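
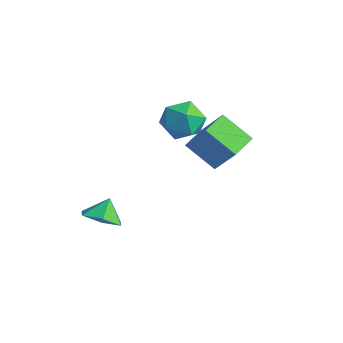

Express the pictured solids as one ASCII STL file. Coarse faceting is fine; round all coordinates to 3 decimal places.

solid 
facet normal -0.920 -0.273 0.282
outer loop
vertex -2.213 1.872 1.067
vertex -2.07 0.866 0.56
vertex -1.776 1.0 1.649
endloop
endfacet
facet normal -0.635 0.183 0.751
outer loop
vertex -2.213 1.872 1.067
vertex -1.776 1.0 1.649
vertex -1.335 2.04 1.768
endloop
endfacet
facet normal -0.471 0.785 0.402
outer loop
vertex -2.213 1.872 1.067
vertex -1.335 2.04 1.768
vertex -1.356 2.548 0.752
endloop
endfacet
facet normal -0.656 0.700 -0.281
outer loop
vertex -2.213 1.872 1.067
vertex -1.356 2.548 0.752
vertex -1.81 1.823 0.006
endloop
endfacet
facet normal -0.933 0.047 -0.357
outer loop
vertex -2.213 1.872 1.067
vertex -1.81 1.823 0.006
vertex -2.07 0.866 0.56
endloop
endfacet
facet normal -0.027 -0.102 0.994
outer loop
vertex -1.335 2.04 1.768
vertex -1.776 1.0 1.649
vertex -0.65 1.137 1.694
endloop
endfacet
facet normal -0.489 -0.840 0.235
outer loop
vertex -1.776 1.0 1.649
vertex -2.07 0.866 0.56
vertex -1.104 0.412 0.948
endloop
endfacet
facet normal -0.511 -0.322 -0.797
outer loop
vertex -2.07 0.866 0.56
vertex -1.81 1.823 0.006
vertex -1.125 0.92 -0.068
endloop
endfacet
facet normal -0.062 0.734 -0.676
outer loop
vertex -1.81 1.823 0.006
vertex -1.356 2.548 0.752
vertex -0.684 1.96 0.051
endloop
endfacet
facet normal 0.236 0.871 0.431
outer loop
vertex -1.356 2.548 0.752
vertex -1.335 2.04 1.768
vertex -0.39 2.094 1.14
endloop
endfacet
facet normal 0.656 -0.700 0.281
outer loop
vertex -0.247 1.088 0.633
vertex -0.65 1.137 1.694
vertex -1.104 0.412 0.948
endloop
endfacet
facet normal 0.471 -0.785 -0.402
outer loop
vertex -0.247 1.088 0.633
vertex -1.104 0.412 0.948
vertex -1.125 0.92 -0.068
endloop
endfacet
facet normal 0.635 -0.183 -0.751
outer loop
vertex -0.247 1.088 0.633
vertex -1.125 0.92 -0.068
vertex -0.684 1.96 0.051
endloop
endfacet
facet normal 0.920 0.273 -0.282
outer loop
vertex -0.247 1.088 0.633
vertex -0.684 1.96 0.051
vertex -0.39 2.094 1.14
endloop
endfacet
facet normal 0.933 -0.047 0.357
outer loop
vertex -0.247 1.088 0.633
vertex -0.39 2.094 1.14
vertex -0.65 1.137 1.694
endloop
endfacet
facet normal 0.062 -0.734 0.676
outer loop
vertex -1.104 0.412 0.948
vertex -0.65 1.137 1.694
vertex -1.776 1.0 1.649
endloop
endfacet
facet normal -0.236 -0.871 -0.431
outer loop
vertex -1.125 0.92 -0.068
vertex -1.104 0.412 0.948
vertex -2.07 0.866 0.56
endloop
endfacet
facet normal 0.027 0.102 -0.994
outer loop
vertex -0.684 1.96 0.051
vertex -1.125 0.92 -0.068
vertex -1.81 1.823 0.006
endloop
endfacet
facet normal 0.489 0.840 -0.235
outer loop
vertex -0.39 2.094 1.14
vertex -0.684 1.96 0.051
vertex -1.356 2.548 0.752
endloop
endfacet
facet normal 0.511 0.322 0.797
outer loop
vertex -0.65 1.137 1.694
vertex -0.39 2.094 1.14
vertex -1.335 2.04 1.768
endloop
endfacet
facet normal -0.587 -0.077 -0.806
outer loop
vertex 1.641 -1.083 2.177
vertex 1.302 0.208 2.301
vertex 2.941 -0.647 1.189
endloop
endfacet
facet normal 0.253 -0.963 -0.092
outer loop
vertex 3.998 -0.508 2.639
vertex 1.641 -1.083 2.177
vertex 2.941 -0.647 1.189
endloop
endfacet
facet normal -0.587 -0.077 -0.806
outer loop
vertex 2.941 -0.647 1.189
vertex 1.302 0.208 2.301
vertex 2.602 0.644 1.312
endloop
endfacet
facet normal 0.769 0.258 -0.585
outer loop
vertex 2.602 0.644 1.312
vertex 3.998 -0.508 2.639
vertex 2.941 -0.647 1.189
endloop
endfacet
facet normal -0.769 -0.258 0.585
outer loop
vertex 1.641 -1.083 2.177
vertex 2.359 0.347 3.751
vertex 1.302 0.208 2.301
endloop
endfacet
facet normal 0.253 -0.963 -0.092
outer loop
vertex 2.698 -0.944 3.628
vertex 1.641 -1.083 2.177
vertex 3.998 -0.508 2.639
endloop
endfacet
facet normal -0.769 -0.258 0.585
outer loop
vertex 2.698 -0.944 3.628
vertex 2.359 0.347 3.751
vertex 1.641 -1.083 2.177
endloop
endfacet
facet normal -0.253 0.963 0.092
outer loop
vertex 1.302 0.208 2.301
vertex 2.359 0.347 3.751
vertex 2.602 0.644 1.312
endloop
endfacet
facet normal 0.769 0.258 -0.585
outer loop
vertex 3.659 0.783 2.763
vertex 3.998 -0.508 2.639
vertex 2.602 0.644 1.312
endloop
endfacet
facet normal -0.253 0.963 0.092
outer loop
vertex 2.602 0.644 1.312
vertex 2.359 0.347 3.751
vertex 3.659 0.783 2.763
endloop
endfacet
facet normal 0.587 0.077 0.806
outer loop
vertex 3.659 0.783 2.763
vertex 2.698 -0.944 3.628
vertex 3.998 -0.508 2.639
endloop
endfacet
facet normal 0.587 0.077 0.806
outer loop
vertex 2.359 0.347 3.751
vertex 2.698 -0.944 3.628
vertex 3.659 0.783 2.763
endloop
endfacet
facet normal 0.120 -0.553 -0.825
outer loop
vertex -0.223 -4.072 -2.261
vertex -0.905 -3.514 -2.734
vertex 0.061 -3.257 -2.766
endloop
endfacet
facet normal 0.674 0.205 0.710
outer loop
vertex -0.223 -4.072 -2.261
vertex 0.061 -3.257 -2.766
vertex -1.035 -2.906 -1.826
endloop
endfacet
facet normal 0.120 -0.553 -0.825
outer loop
vertex 0.061 -3.257 -2.766
vertex -0.905 -3.514 -2.734
vertex -0.621 -2.699 -3.239
endloop
endfacet
facet normal 0.493 0.828 0.266
outer loop
vertex 0.061 -3.257 -2.766
vertex -0.621 -2.699 -3.239
vertex -1.035 -2.906 -1.826
endloop
endfacet
facet normal 0.119 -0.553 -0.825
outer loop
vertex -0.621 -2.699 -3.239
vertex -0.905 -3.514 -2.734
vertex -1.587 -2.956 -3.206
endloop
endfacet
facet normal -0.254 0.965 0.067
outer loop
vertex -0.621 -2.699 -3.239
vertex -1.587 -2.956 -3.206
vertex -1.035 -2.906 -1.826
endloop
endfacet
facet normal 0.119 -0.553 -0.825
outer loop
vertex -1.587 -2.956 -3.206
vertex -0.905 -3.514 -2.734
vertex -1.871 -3.771 -2.701
endloop
endfacet
facet normal -0.821 0.479 0.311
outer loop
vertex -1.587 -2.956 -3.206
vertex -1.871 -3.771 -2.701
vertex -1.035 -2.906 -1.826
endloop
endfacet
facet normal 0.119 -0.553 -0.825
outer loop
vertex -1.871 -3.771 -2.701
vertex -0.905 -3.514 -2.734
vertex -1.189 -4.329 -2.229
endloop
endfacet
facet normal -0.640 -0.144 0.754
outer loop
vertex -1.871 -3.771 -2.701
vertex -1.189 -4.329 -2.229
vertex -1.035 -2.906 -1.826
endloop
endfacet
facet normal 0.120 -0.553 -0.825
outer loop
vertex -1.189 -4.329 -2.229
vertex -0.905 -3.514 -2.734
vertex -0.223 -4.072 -2.261
endloop
endfacet
facet normal 0.107 -0.282 0.954
outer loop
vertex -1.189 -4.329 -2.229
vertex -0.223 -4.072 -2.261
vertex -1.035 -2.906 -1.826
endloop
endfacet

endsolid


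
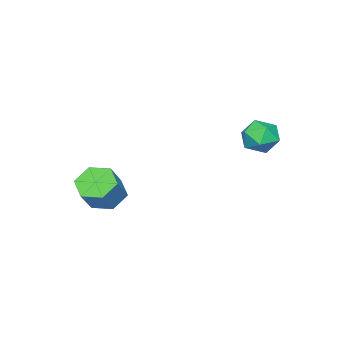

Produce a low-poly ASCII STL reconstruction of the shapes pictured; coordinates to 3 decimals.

solid 
facet normal -0.748 -0.255 0.613
outer loop
vertex -0.376 4.129 2.089
vertex -0.436 3.579 1.787
vertex -0.047 3.626 2.281
endloop
endfacet
facet normal -0.284 0.174 0.943
outer loop
vertex -0.376 4.129 2.089
vertex -0.047 3.626 2.281
vertex 0.228 4.194 2.259
endloop
endfacet
facet normal -0.245 0.782 0.572
outer loop
vertex -0.376 4.129 2.089
vertex 0.228 4.194 2.259
vertex 0.009 4.497 1.751
endloop
endfacet
facet normal -0.684 0.729 0.014
outer loop
vertex -0.376 4.129 2.089
vertex 0.009 4.497 1.751
vertex -0.402 4.117 1.459
endloop
endfacet
facet normal -0.995 0.087 0.039
outer loop
vertex -0.376 4.129 2.089
vertex -0.402 4.117 1.459
vertex -0.436 3.579 1.787
endloop
endfacet
facet normal 0.358 -0.138 0.923
outer loop
vertex 0.228 4.194 2.259
vertex -0.047 3.626 2.281
vertex 0.542 3.683 2.061
endloop
endfacet
facet normal -0.393 -0.833 0.389
outer loop
vertex -0.047 3.626 2.281
vertex -0.436 3.579 1.787
vertex 0.131 3.303 1.769
endloop
endfacet
facet normal -0.794 -0.279 -0.540
outer loop
vertex -0.436 3.579 1.787
vertex -0.402 4.117 1.459
vertex -0.088 3.606 1.261
endloop
endfacet
facet normal -0.291 0.760 -0.581
outer loop
vertex -0.402 4.117 1.459
vertex 0.009 4.497 1.751
vertex 0.187 4.174 1.239
endloop
endfacet
facet normal 0.422 0.847 0.323
outer loop
vertex 0.009 4.497 1.751
vertex 0.228 4.194 2.259
vertex 0.576 4.221 1.733
endloop
endfacet
facet normal 0.684 -0.729 -0.014
outer loop
vertex 0.516 3.671 1.431
vertex 0.542 3.683 2.061
vertex 0.131 3.303 1.769
endloop
endfacet
facet normal 0.245 -0.782 -0.572
outer loop
vertex 0.516 3.671 1.431
vertex 0.131 3.303 1.769
vertex -0.088 3.606 1.261
endloop
endfacet
facet normal 0.284 -0.174 -0.943
outer loop
vertex 0.516 3.671 1.431
vertex -0.088 3.606 1.261
vertex 0.187 4.174 1.239
endloop
endfacet
facet normal 0.748 0.255 -0.613
outer loop
vertex 0.516 3.671 1.431
vertex 0.187 4.174 1.239
vertex 0.576 4.221 1.733
endloop
endfacet
facet normal 0.995 -0.087 -0.039
outer loop
vertex 0.516 3.671 1.431
vertex 0.576 4.221 1.733
vertex 0.542 3.683 2.061
endloop
endfacet
facet normal 0.291 -0.760 0.581
outer loop
vertex 0.131 3.303 1.769
vertex 0.542 3.683 2.061
vertex -0.047 3.626 2.281
endloop
endfacet
facet normal -0.422 -0.847 -0.323
outer loop
vertex -0.088 3.606 1.261
vertex 0.131 3.303 1.769
vertex -0.436 3.579 1.787
endloop
endfacet
facet normal -0.358 0.138 -0.923
outer loop
vertex 0.187 4.174 1.239
vertex -0.088 3.606 1.261
vertex -0.402 4.117 1.459
endloop
endfacet
facet normal 0.393 0.833 -0.389
outer loop
vertex 0.576 4.221 1.733
vertex 0.187 4.174 1.239
vertex 0.009 4.497 1.751
endloop
endfacet
facet normal 0.794 0.279 0.540
outer loop
vertex 0.542 3.683 2.061
vertex 0.576 4.221 1.733
vertex 0.228 4.194 2.259
endloop
endfacet
facet normal -0.629 -0.145 -0.764
outer loop
vertex 3.12 0.315 -0.884
vertex 2.625 0.455 -0.503
vertex 2.917 0.92 -0.832
endloop
endfacet
facet normal 0.709 0.293 -0.642
outer loop
vertex 3.12 0.315 -0.884
vertex 2.917 0.92 -0.832
vertex 3.769 0.465 -0.099
endloop
endfacet
facet normal 0.709 0.293 -0.642
outer loop
vertex 3.769 0.465 -0.099
vertex 2.917 0.92 -0.832
vertex 3.566 1.07 -0.047
endloop
endfacet
facet normal 0.631 0.146 0.762
outer loop
vertex 3.769 0.465 -0.099
vertex 3.566 1.07 -0.047
vertex 3.275 0.605 0.283
endloop
endfacet
facet normal -0.630 -0.145 -0.763
outer loop
vertex 2.917 0.92 -0.832
vertex 2.625 0.455 -0.503
vertex 2.423 1.06 -0.451
endloop
endfacet
facet normal 0.080 0.965 -0.251
outer loop
vertex 2.917 0.92 -0.832
vertex 2.423 1.06 -0.451
vertex 3.566 1.07 -0.047
endloop
endfacet
facet normal 0.080 0.965 -0.250
outer loop
vertex 3.566 1.07 -0.047
vertex 2.423 1.06 -0.451
vertex 3.072 1.21 0.335
endloop
endfacet
facet normal 0.631 0.146 0.762
outer loop
vertex 3.566 1.07 -0.047
vertex 3.072 1.21 0.335
vertex 3.275 0.605 0.283
endloop
endfacet
facet normal -0.631 -0.145 -0.762
outer loop
vertex 2.423 1.06 -0.451
vertex 2.625 0.455 -0.503
vertex 2.131 0.595 -0.121
endloop
endfacet
facet normal -0.629 0.672 0.391
outer loop
vertex 2.423 1.06 -0.451
vertex 2.131 0.595 -0.121
vertex 3.072 1.21 0.335
endloop
endfacet
facet normal -0.629 0.672 0.391
outer loop
vertex 3.072 1.21 0.335
vertex 2.131 0.595 -0.121
vertex 2.78 0.745 0.664
endloop
endfacet
facet normal 0.629 0.145 0.764
outer loop
vertex 3.072 1.21 0.335
vertex 2.78 0.745 0.664
vertex 3.275 0.605 0.283
endloop
endfacet
facet normal -0.631 -0.146 -0.762
outer loop
vertex 2.131 0.595 -0.121
vertex 2.625 0.455 -0.503
vertex 2.334 -0.01 -0.173
endloop
endfacet
facet normal -0.709 -0.293 0.642
outer loop
vertex 2.131 0.595 -0.121
vertex 2.334 -0.01 -0.173
vertex 2.78 0.745 0.664
endloop
endfacet
facet normal -0.709 -0.293 0.642
outer loop
vertex 2.78 0.745 0.664
vertex 2.334 -0.01 -0.173
vertex 2.983 0.14 0.612
endloop
endfacet
facet normal 0.629 0.145 0.764
outer loop
vertex 2.78 0.745 0.664
vertex 2.983 0.14 0.612
vertex 3.275 0.605 0.283
endloop
endfacet
facet normal -0.631 -0.146 -0.762
outer loop
vertex 2.334 -0.01 -0.173
vertex 2.625 0.455 -0.503
vertex 2.828 -0.15 -0.555
endloop
endfacet
facet normal -0.080 -0.965 0.250
outer loop
vertex 2.334 -0.01 -0.173
vertex 2.828 -0.15 -0.555
vertex 2.983 0.14 0.612
endloop
endfacet
facet normal -0.080 -0.965 0.250
outer loop
vertex 2.983 0.14 0.612
vertex 2.828 -0.15 -0.555
vertex 3.477 0.0 0.231
endloop
endfacet
facet normal 0.630 0.145 0.763
outer loop
vertex 2.983 0.14 0.612
vertex 3.477 0.0 0.231
vertex 3.275 0.605 0.283
endloop
endfacet
facet normal -0.629 -0.145 -0.764
outer loop
vertex 2.828 -0.15 -0.555
vertex 2.625 0.455 -0.503
vertex 3.12 0.315 -0.884
endloop
endfacet
facet normal 0.629 -0.672 -0.391
outer loop
vertex 2.828 -0.15 -0.555
vertex 3.12 0.315 -0.884
vertex 3.477 0.0 0.231
endloop
endfacet
facet normal 0.629 -0.672 -0.391
outer loop
vertex 3.477 0.0 0.231
vertex 3.12 0.315 -0.884
vertex 3.769 0.465 -0.099
endloop
endfacet
facet normal 0.631 0.145 0.762
outer loop
vertex 3.477 0.0 0.231
vertex 3.769 0.465 -0.099
vertex 3.275 0.605 0.283
endloop
endfacet

endsolid


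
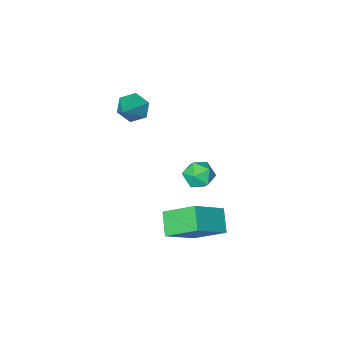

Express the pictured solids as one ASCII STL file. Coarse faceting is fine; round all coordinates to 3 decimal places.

solid 
facet normal -0.466 0.685 0.560
outer loop
vertex -3.226 4.022 -2.384
vertex -1.609 4.152 -1.197
vertex -2.758 4.943 -3.122
endloop
endfacet
facet normal -0.804 -0.065 -0.591
outer loop
vertex -1.891 3.668 -4.163
vertex -3.226 4.022 -2.384
vertex -2.758 4.943 -3.122
endloop
endfacet
facet normal -0.466 0.685 0.560
outer loop
vertex -2.758 4.943 -3.122
vertex -1.609 4.152 -1.197
vertex -1.141 5.073 -1.935
endloop
endfacet
facet normal 0.369 0.725 -0.581
outer loop
vertex -1.141 5.073 -1.935
vertex -1.891 3.668 -4.163
vertex -2.758 4.943 -3.122
endloop
endfacet
facet normal -0.369 -0.725 0.581
outer loop
vertex -3.226 4.022 -2.384
vertex -0.742 2.877 -2.238
vertex -1.609 4.152 -1.197
endloop
endfacet
facet normal -0.804 -0.065 -0.591
outer loop
vertex -2.359 2.747 -3.425
vertex -3.226 4.022 -2.384
vertex -1.891 3.668 -4.163
endloop
endfacet
facet normal -0.369 -0.725 0.581
outer loop
vertex -2.359 2.747 -3.425
vertex -0.742 2.877 -2.238
vertex -3.226 4.022 -2.384
endloop
endfacet
facet normal 0.804 0.065 0.591
outer loop
vertex -1.609 4.152 -1.197
vertex -0.742 2.877 -2.238
vertex -1.141 5.073 -1.935
endloop
endfacet
facet normal 0.369 0.725 -0.581
outer loop
vertex -0.274 3.798 -2.976
vertex -1.891 3.668 -4.163
vertex -1.141 5.073 -1.935
endloop
endfacet
facet normal 0.804 0.065 0.591
outer loop
vertex -1.141 5.073 -1.935
vertex -0.742 2.877 -2.238
vertex -0.274 3.798 -2.976
endloop
endfacet
facet normal 0.466 -0.685 -0.560
outer loop
vertex -0.274 3.798 -2.976
vertex -2.359 2.747 -3.425
vertex -1.891 3.668 -4.163
endloop
endfacet
facet normal 0.466 -0.685 -0.560
outer loop
vertex -0.742 2.877 -2.238
vertex -2.359 2.747 -3.425
vertex -0.274 3.798 -2.976
endloop
endfacet
facet normal -0.646 -0.558 -0.521
outer loop
vertex -1.531 -2.199 0.607
vertex -2.149 -1.803 0.95
vertex -1.827 -1.53 0.258
endloop
endfacet
facet normal 0.864 0.128 -0.488
outer loop
vertex -1.531 -2.199 0.607
vertex -1.827 -1.53 0.258
vertex -1.031 -0.837 1.85
endloop
endfacet
facet normal -0.646 -0.558 -0.521
outer loop
vertex -1.827 -1.53 0.258
vertex -2.149 -1.803 0.95
vertex -2.445 -1.134 0.601
endloop
endfacet
facet normal 0.260 0.831 -0.492
outer loop
vertex -1.827 -1.53 0.258
vertex -2.445 -1.134 0.601
vertex -1.031 -0.837 1.85
endloop
endfacet
facet normal -0.646 -0.558 -0.521
outer loop
vertex -2.445 -1.134 0.601
vertex -2.149 -1.803 0.95
vertex -2.767 -1.407 1.293
endloop
endfacet
facet normal -0.361 0.913 0.192
outer loop
vertex -2.445 -1.134 0.601
vertex -2.767 -1.407 1.293
vertex -1.031 -0.837 1.85
endloop
endfacet
facet normal -0.646 -0.558 -0.520
outer loop
vertex -2.767 -1.407 1.293
vertex -2.149 -1.803 0.95
vertex -2.471 -2.075 1.642
endloop
endfacet
facet normal -0.378 0.292 0.879
outer loop
vertex -2.767 -1.407 1.293
vertex -2.471 -2.075 1.642
vertex -1.031 -0.837 1.85
endloop
endfacet
facet normal -0.646 -0.558 -0.520
outer loop
vertex -2.471 -2.075 1.642
vertex -2.149 -1.803 0.95
vertex -1.853 -2.471 1.299
endloop
endfacet
facet normal 0.226 -0.412 0.883
outer loop
vertex -2.471 -2.075 1.642
vertex -1.853 -2.471 1.299
vertex -1.031 -0.837 1.85
endloop
endfacet
facet normal -0.646 -0.558 -0.520
outer loop
vertex -1.853 -2.471 1.299
vertex -2.149 -1.803 0.95
vertex -1.531 -2.199 0.607
endloop
endfacet
facet normal 0.847 -0.493 0.200
outer loop
vertex -1.853 -2.471 1.299
vertex -1.531 -2.199 0.607
vertex -1.031 -0.837 1.85
endloop
endfacet
facet normal -0.497 0.844 0.201
outer loop
vertex -3.937 1.714 -2.921
vertex -4.665 1.295 -2.959
vertex -4.255 1.362 -2.227
endloop
endfacet
facet normal 0.151 0.852 0.501
outer loop
vertex -3.937 1.714 -2.921
vertex -4.255 1.362 -2.227
vertex -3.431 1.309 -2.385
endloop
endfacet
facet normal 0.635 0.772 -0.016
outer loop
vertex -3.937 1.714 -2.921
vertex -3.431 1.309 -2.385
vertex -3.331 1.21 -3.214
endloop
endfacet
facet normal 0.288 0.716 -0.636
outer loop
vertex -3.937 1.714 -2.921
vertex -3.331 1.21 -3.214
vertex -4.094 1.201 -3.569
endloop
endfacet
facet normal -0.411 0.760 -0.502
outer loop
vertex -3.937 1.714 -2.921
vertex -4.094 1.201 -3.569
vertex -4.665 1.295 -2.959
endloop
endfacet
facet normal 0.198 0.288 0.937
outer loop
vertex -3.431 1.309 -2.385
vertex -4.255 1.362 -2.227
vertex -3.846 0.639 -2.091
endloop
endfacet
facet normal -0.849 0.276 0.450
outer loop
vertex -4.255 1.362 -2.227
vertex -4.665 1.295 -2.959
vertex -4.609 0.63 -2.446
endloop
endfacet
facet normal -0.712 0.139 -0.688
outer loop
vertex -4.665 1.295 -2.959
vertex -4.094 1.201 -3.569
vertex -4.509 0.531 -3.275
endloop
endfacet
facet normal 0.420 0.068 -0.905
outer loop
vertex -4.094 1.201 -3.569
vertex -3.331 1.21 -3.214
vertex -3.685 0.478 -3.433
endloop
endfacet
facet normal 0.982 0.159 0.099
outer loop
vertex -3.331 1.21 -3.214
vertex -3.431 1.309 -2.385
vertex -3.275 0.545 -2.701
endloop
endfacet
facet normal -0.288 -0.716 0.636
outer loop
vertex -4.003 0.126 -2.739
vertex -3.846 0.639 -2.091
vertex -4.609 0.63 -2.446
endloop
endfacet
facet normal -0.635 -0.772 0.016
outer loop
vertex -4.003 0.126 -2.739
vertex -4.609 0.63 -2.446
vertex -4.509 0.531 -3.275
endloop
endfacet
facet normal -0.151 -0.852 -0.501
outer loop
vertex -4.003 0.126 -2.739
vertex -4.509 0.531 -3.275
vertex -3.685 0.478 -3.433
endloop
endfacet
facet normal 0.497 -0.844 -0.201
outer loop
vertex -4.003 0.126 -2.739
vertex -3.685 0.478 -3.433
vertex -3.275 0.545 -2.701
endloop
endfacet
facet normal 0.411 -0.760 0.502
outer loop
vertex -4.003 0.126 -2.739
vertex -3.275 0.545 -2.701
vertex -3.846 0.639 -2.091
endloop
endfacet
facet normal -0.420 -0.068 0.905
outer loop
vertex -4.609 0.63 -2.446
vertex -3.846 0.639 -2.091
vertex -4.255 1.362 -2.227
endloop
endfacet
facet normal -0.982 -0.159 -0.099
outer loop
vertex -4.509 0.531 -3.275
vertex -4.609 0.63 -2.446
vertex -4.665 1.295 -2.959
endloop
endfacet
facet normal -0.198 -0.288 -0.937
outer loop
vertex -3.685 0.478 -3.433
vertex -4.509 0.531 -3.275
vertex -4.094 1.201 -3.569
endloop
endfacet
facet normal 0.849 -0.276 -0.450
outer loop
vertex -3.275 0.545 -2.701
vertex -3.685 0.478 -3.433
vertex -3.331 1.21 -3.214
endloop
endfacet
facet normal 0.712 -0.139 0.688
outer loop
vertex -3.846 0.639 -2.091
vertex -3.275 0.545 -2.701
vertex -3.431 1.309 -2.385
endloop
endfacet

endsolid


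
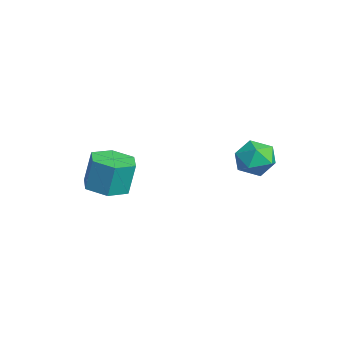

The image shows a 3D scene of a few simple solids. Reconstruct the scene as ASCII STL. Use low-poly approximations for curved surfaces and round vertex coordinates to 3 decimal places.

solid 
facet normal 0.014 -0.206 -0.978
outer loop
vertex -1.361 -1.454 -1.872
vertex -2.048 -2.284 -1.707
vertex -2.438 -1.29 -1.922
endloop
endfacet
facet normal 0.157 0.967 -0.202
outer loop
vertex -1.361 -1.454 -1.872
vertex -2.438 -1.29 -1.922
vertex -1.386 -1.105 -0.218
endloop
endfacet
facet normal 0.157 0.967 -0.202
outer loop
vertex -1.386 -1.105 -0.218
vertex -2.438 -1.29 -1.922
vertex -2.462 -0.941 -0.269
endloop
endfacet
facet normal -0.015 0.207 0.978
outer loop
vertex -1.386 -1.105 -0.218
vertex -2.462 -0.941 -0.269
vertex -2.072 -1.936 -0.053
endloop
endfacet
facet normal 0.014 -0.206 -0.978
outer loop
vertex -2.438 -1.29 -1.922
vertex -2.048 -2.284 -1.707
vertex -3.124 -2.12 -1.757
endloop
endfacet
facet normal -0.777 0.614 -0.141
outer loop
vertex -2.438 -1.29 -1.922
vertex -3.124 -2.12 -1.757
vertex -2.462 -0.941 -0.269
endloop
endfacet
facet normal -0.777 0.614 -0.141
outer loop
vertex -2.462 -0.941 -0.269
vertex -3.124 -2.12 -1.757
vertex -3.148 -1.771 -0.104
endloop
endfacet
facet normal -0.015 0.207 0.978
outer loop
vertex -2.462 -0.941 -0.269
vertex -3.148 -1.771 -0.104
vertex -2.072 -1.936 -0.053
endloop
endfacet
facet normal 0.014 -0.206 -0.978
outer loop
vertex -3.124 -2.12 -1.757
vertex -2.048 -2.284 -1.707
vertex -2.734 -3.115 -1.542
endloop
endfacet
facet normal -0.934 -0.353 0.061
outer loop
vertex -3.124 -2.12 -1.757
vertex -2.734 -3.115 -1.542
vertex -3.148 -1.771 -0.104
endloop
endfacet
facet normal -0.934 -0.352 0.060
outer loop
vertex -3.148 -1.771 -0.104
vertex -2.734 -3.115 -1.542
vertex -2.759 -2.766 0.112
endloop
endfacet
facet normal -0.015 0.207 0.978
outer loop
vertex -3.148 -1.771 -0.104
vertex -2.759 -2.766 0.112
vertex -2.072 -1.936 -0.053
endloop
endfacet
facet normal 0.015 -0.207 -0.978
outer loop
vertex -2.734 -3.115 -1.542
vertex -2.048 -2.284 -1.707
vertex -1.658 -3.279 -1.491
endloop
endfacet
facet normal -0.157 -0.967 0.202
outer loop
vertex -2.734 -3.115 -1.542
vertex -1.658 -3.279 -1.491
vertex -2.759 -2.766 0.112
endloop
endfacet
facet normal -0.157 -0.967 0.202
outer loop
vertex -2.759 -2.766 0.112
vertex -1.658 -3.279 -1.491
vertex -1.682 -2.93 0.162
endloop
endfacet
facet normal -0.014 0.206 0.978
outer loop
vertex -2.759 -2.766 0.112
vertex -1.682 -2.93 0.162
vertex -2.072 -1.936 -0.053
endloop
endfacet
facet normal 0.015 -0.207 -0.978
outer loop
vertex -1.658 -3.279 -1.491
vertex -2.048 -2.284 -1.707
vertex -0.972 -2.449 -1.656
endloop
endfacet
facet normal 0.777 -0.614 0.141
outer loop
vertex -1.658 -3.279 -1.491
vertex -0.972 -2.449 -1.656
vertex -1.682 -2.93 0.162
endloop
endfacet
facet normal 0.777 -0.614 0.141
outer loop
vertex -1.682 -2.93 0.162
vertex -0.972 -2.449 -1.656
vertex -0.996 -2.1 -0.003
endloop
endfacet
facet normal -0.014 0.206 0.978
outer loop
vertex -1.682 -2.93 0.162
vertex -0.996 -2.1 -0.003
vertex -2.072 -1.936 -0.053
endloop
endfacet
facet normal 0.015 -0.207 -0.978
outer loop
vertex -0.972 -2.449 -1.656
vertex -2.048 -2.284 -1.707
vertex -1.361 -1.454 -1.872
endloop
endfacet
facet normal 0.934 0.352 -0.061
outer loop
vertex -0.972 -2.449 -1.656
vertex -1.361 -1.454 -1.872
vertex -0.996 -2.1 -0.003
endloop
endfacet
facet normal 0.934 0.353 -0.060
outer loop
vertex -0.996 -2.1 -0.003
vertex -1.361 -1.454 -1.872
vertex -1.386 -1.105 -0.218
endloop
endfacet
facet normal -0.014 0.206 0.978
outer loop
vertex -0.996 -2.1 -0.003
vertex -1.386 -1.105 -0.218
vertex -2.072 -1.936 -0.053
endloop
endfacet
facet normal 0.014 0.226 0.974
outer loop
vertex 2.979 3.635 2.668
vertex 2.457 2.819 2.865
vertex 3.445 2.785 2.859
endloop
endfacet
facet normal 0.598 0.473 0.647
outer loop
vertex 2.979 3.635 2.668
vertex 3.445 2.785 2.859
vertex 3.767 3.371 2.132
endloop
endfacet
facet normal 0.390 0.912 0.124
outer loop
vertex 2.979 3.635 2.668
vertex 3.767 3.371 2.132
vertex 2.978 3.769 1.688
endloop
endfacet
facet normal -0.324 0.937 0.129
outer loop
vertex 2.979 3.635 2.668
vertex 2.978 3.769 1.688
vertex 2.168 3.427 2.142
endloop
endfacet
facet normal -0.556 0.513 0.654
outer loop
vertex 2.979 3.635 2.668
vertex 2.168 3.427 2.142
vertex 2.457 2.819 2.865
endloop
endfacet
facet normal 0.934 -0.081 0.348
outer loop
vertex 3.767 3.371 2.132
vertex 3.445 2.785 2.859
vertex 3.732 2.393 1.998
endloop
endfacet
facet normal -0.011 -0.479 0.878
outer loop
vertex 3.445 2.785 2.859
vertex 2.457 2.819 2.865
vertex 2.922 2.051 2.452
endloop
endfacet
facet normal -0.933 -0.016 0.360
outer loop
vertex 2.457 2.819 2.865
vertex 2.168 3.427 2.142
vertex 2.133 2.449 2.008
endloop
endfacet
facet normal -0.558 0.669 -0.491
outer loop
vertex 2.168 3.427 2.142
vertex 2.978 3.769 1.688
vertex 2.455 3.035 1.281
endloop
endfacet
facet normal 0.597 0.629 -0.497
outer loop
vertex 2.978 3.769 1.688
vertex 3.767 3.371 2.132
vertex 3.443 3.001 1.275
endloop
endfacet
facet normal 0.324 -0.937 -0.129
outer loop
vertex 2.921 2.185 1.472
vertex 3.732 2.393 1.998
vertex 2.922 2.051 2.452
endloop
endfacet
facet normal -0.390 -0.912 -0.124
outer loop
vertex 2.921 2.185 1.472
vertex 2.922 2.051 2.452
vertex 2.133 2.449 2.008
endloop
endfacet
facet normal -0.598 -0.473 -0.647
outer loop
vertex 2.921 2.185 1.472
vertex 2.133 2.449 2.008
vertex 2.455 3.035 1.281
endloop
endfacet
facet normal -0.014 -0.226 -0.974
outer loop
vertex 2.921 2.185 1.472
vertex 2.455 3.035 1.281
vertex 3.443 3.001 1.275
endloop
endfacet
facet normal 0.556 -0.513 -0.654
outer loop
vertex 2.921 2.185 1.472
vertex 3.443 3.001 1.275
vertex 3.732 2.393 1.998
endloop
endfacet
facet normal 0.558 -0.669 0.491
outer loop
vertex 2.922 2.051 2.452
vertex 3.732 2.393 1.998
vertex 3.445 2.785 2.859
endloop
endfacet
facet normal -0.597 -0.629 0.497
outer loop
vertex 2.133 2.449 2.008
vertex 2.922 2.051 2.452
vertex 2.457 2.819 2.865
endloop
endfacet
facet normal -0.934 0.081 -0.348
outer loop
vertex 2.455 3.035 1.281
vertex 2.133 2.449 2.008
vertex 2.168 3.427 2.142
endloop
endfacet
facet normal 0.011 0.479 -0.878
outer loop
vertex 3.443 3.001 1.275
vertex 2.455 3.035 1.281
vertex 2.978 3.769 1.688
endloop
endfacet
facet normal 0.933 0.016 -0.360
outer loop
vertex 3.732 2.393 1.998
vertex 3.443 3.001 1.275
vertex 3.767 3.371 2.132
endloop
endfacet

endsolid


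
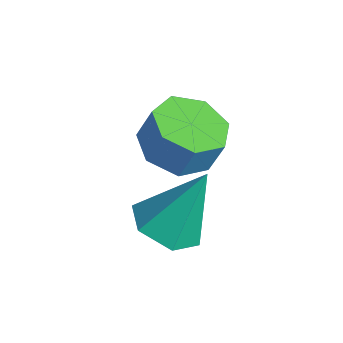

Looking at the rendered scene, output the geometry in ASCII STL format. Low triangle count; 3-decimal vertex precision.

solid 
facet normal -0.141 -0.481 -0.865
outer loop
vertex 1.416 -0.452 -3.693
vertex 0.707 -0.865 -3.348
vertex 0.608 -0.085 -3.765
endloop
endfacet
facet normal 0.420 0.898 -0.131
outer loop
vertex 1.416 -0.452 -3.693
vertex 0.608 -0.085 -3.765
vertex 0.973 0.045 -1.712
endloop
endfacet
facet normal -0.142 -0.481 -0.865
outer loop
vertex 0.608 -0.085 -3.765
vertex 0.707 -0.865 -3.348
vertex -0.101 -0.497 -3.42
endloop
endfacet
facet normal -0.490 0.871 0.032
outer loop
vertex 0.608 -0.085 -3.765
vertex -0.101 -0.497 -3.42
vertex 0.973 0.045 -1.712
endloop
endfacet
facet normal -0.142 -0.481 -0.865
outer loop
vertex -0.101 -0.497 -3.42
vertex 0.707 -0.865 -3.348
vertex -0.002 -1.277 -3.003
endloop
endfacet
facet normal -0.858 0.153 0.491
outer loop
vertex -0.101 -0.497 -3.42
vertex -0.002 -1.277 -3.003
vertex 0.973 0.045 -1.712
endloop
endfacet
facet normal -0.141 -0.482 -0.865
outer loop
vertex -0.002 -1.277 -3.003
vertex 0.707 -0.865 -3.348
vertex 0.805 -1.644 -2.93
endloop
endfacet
facet normal -0.314 -0.535 0.785
outer loop
vertex -0.002 -1.277 -3.003
vertex 0.805 -1.644 -2.93
vertex 0.973 0.045 -1.712
endloop
endfacet
facet normal -0.141 -0.482 -0.865
outer loop
vertex 0.805 -1.644 -2.93
vertex 0.707 -0.865 -3.348
vertex 1.514 -1.232 -3.275
endloop
endfacet
facet normal 0.597 -0.507 0.621
outer loop
vertex 0.805 -1.644 -2.93
vertex 1.514 -1.232 -3.275
vertex 0.973 0.045 -1.712
endloop
endfacet
facet normal -0.141 -0.481 -0.865
outer loop
vertex 1.514 -1.232 -3.275
vertex 0.707 -0.865 -3.348
vertex 1.416 -0.452 -3.693
endloop
endfacet
facet normal 0.964 0.209 0.163
outer loop
vertex 1.514 -1.232 -3.275
vertex 1.416 -0.452 -3.693
vertex 0.973 0.045 -1.712
endloop
endfacet
facet normal -0.238 -0.268 -0.933
outer loop
vertex -0.452 0.262 -3.272
vertex -1.291 0.743 -3.196
vertex -0.433 1.07 -3.509
endloop
endfacet
facet normal 0.971 -0.088 -0.222
outer loop
vertex -0.452 0.262 -3.272
vertex -0.433 1.07 -3.509
vertex -0.209 0.537 -2.32
endloop
endfacet
facet normal 0.971 -0.087 -0.222
outer loop
vertex -0.209 0.537 -2.32
vertex -0.433 1.07 -3.509
vertex -0.191 1.344 -2.557
endloop
endfacet
facet normal 0.238 0.269 0.933
outer loop
vertex -0.209 0.537 -2.32
vertex -0.191 1.344 -2.557
vertex -1.049 1.017 -2.244
endloop
endfacet
facet normal -0.238 -0.268 -0.933
outer loop
vertex -0.433 1.07 -3.509
vertex -1.291 0.743 -3.196
vertex -1.061 1.631 -3.51
endloop
endfacet
facet normal 0.622 0.696 -0.358
outer loop
vertex -0.433 1.07 -3.509
vertex -1.061 1.631 -3.51
vertex -0.191 1.344 -2.557
endloop
endfacet
facet normal 0.623 0.695 -0.359
outer loop
vertex -0.191 1.344 -2.557
vertex -1.061 1.631 -3.51
vertex -0.818 1.905 -2.558
endloop
endfacet
facet normal 0.238 0.268 0.933
outer loop
vertex -0.191 1.344 -2.557
vertex -0.818 1.905 -2.558
vertex -1.049 1.017 -2.244
endloop
endfacet
facet normal -0.238 -0.268 -0.933
outer loop
vertex -1.061 1.631 -3.51
vertex -1.291 0.743 -3.196
vertex -1.862 1.524 -3.275
endloop
endfacet
facet normal -0.194 0.955 -0.225
outer loop
vertex -1.061 1.631 -3.51
vertex -1.862 1.524 -3.275
vertex -0.818 1.905 -2.558
endloop
endfacet
facet normal -0.194 0.955 -0.225
outer loop
vertex -0.818 1.905 -2.558
vertex -1.862 1.524 -3.275
vertex -1.619 1.798 -2.323
endloop
endfacet
facet normal 0.238 0.268 0.933
outer loop
vertex -0.818 1.905 -2.558
vertex -1.619 1.798 -2.323
vertex -1.049 1.017 -2.244
endloop
endfacet
facet normal -0.237 -0.268 -0.934
outer loop
vertex -1.862 1.524 -3.275
vertex -1.291 0.743 -3.196
vertex -2.233 0.828 -2.981
endloop
endfacet
facet normal -0.866 0.495 0.079
outer loop
vertex -1.862 1.524 -3.275
vertex -2.233 0.828 -2.981
vertex -1.619 1.798 -2.323
endloop
endfacet
facet normal -0.865 0.495 0.077
outer loop
vertex -1.619 1.798 -2.323
vertex -2.233 0.828 -2.981
vertex -1.991 1.102 -2.028
endloop
endfacet
facet normal 0.238 0.268 0.933
outer loop
vertex -1.619 1.798 -2.323
vertex -1.991 1.102 -2.028
vertex -1.049 1.017 -2.244
endloop
endfacet
facet normal -0.237 -0.269 -0.933
outer loop
vertex -2.233 0.828 -2.981
vertex -1.291 0.743 -3.196
vertex -1.896 0.069 -2.848
endloop
endfacet
facet normal -0.885 -0.337 0.322
outer loop
vertex -2.233 0.828 -2.981
vertex -1.896 0.069 -2.848
vertex -1.991 1.102 -2.028
endloop
endfacet
facet normal -0.884 -0.338 0.323
outer loop
vertex -1.991 1.102 -2.028
vertex -1.896 0.069 -2.848
vertex -1.653 0.343 -1.896
endloop
endfacet
facet normal 0.238 0.268 0.933
outer loop
vertex -1.991 1.102 -2.028
vertex -1.653 0.343 -1.896
vertex -1.049 1.017 -2.244
endloop
endfacet
facet normal -0.238 -0.268 -0.933
outer loop
vertex -1.896 0.069 -2.848
vertex -1.291 0.743 -3.196
vertex -1.103 -0.183 -2.978
endloop
endfacet
facet normal -0.238 -0.916 0.324
outer loop
vertex -1.896 0.069 -2.848
vertex -1.103 -0.183 -2.978
vertex -1.653 0.343 -1.896
endloop
endfacet
facet normal -0.238 -0.916 0.324
outer loop
vertex -1.653 0.343 -1.896
vertex -1.103 -0.183 -2.978
vertex -0.86 0.091 -2.025
endloop
endfacet
facet normal 0.237 0.269 0.933
outer loop
vertex -1.653 0.343 -1.896
vertex -0.86 0.091 -2.025
vertex -1.049 1.017 -2.244
endloop
endfacet
facet normal -0.238 -0.268 -0.933
outer loop
vertex -1.103 -0.183 -2.978
vertex -1.291 0.743 -3.196
vertex -0.452 0.262 -3.272
endloop
endfacet
facet normal 0.587 -0.805 0.082
outer loop
vertex -1.103 -0.183 -2.978
vertex -0.452 0.262 -3.272
vertex -0.86 0.091 -2.025
endloop
endfacet
facet normal 0.588 -0.804 0.082
outer loop
vertex -0.86 0.091 -2.025
vertex -0.452 0.262 -3.272
vertex -0.209 0.537 -2.32
endloop
endfacet
facet normal 0.238 0.269 0.933
outer loop
vertex -0.86 0.091 -2.025
vertex -0.209 0.537 -2.32
vertex -1.049 1.017 -2.244
endloop
endfacet

endsolid


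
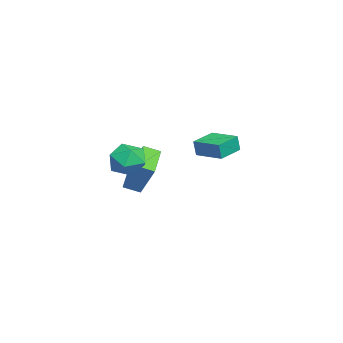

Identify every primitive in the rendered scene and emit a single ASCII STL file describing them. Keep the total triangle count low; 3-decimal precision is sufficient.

solid 
facet normal -0.552 -0.831 -0.069
outer loop
vertex -3.164 0.898 0.364
vertex -4.425 1.718 0.589
vertex -3.247 1.032 -0.583
endloop
endfacet
facet normal 0.829 -0.539 -0.149
outer loop
vertex -2.335 2.402 -0.469
vertex -3.164 0.898 0.364
vertex -3.247 1.032 -0.583
endloop
endfacet
facet normal -0.552 -0.831 -0.069
outer loop
vertex -3.247 1.032 -0.583
vertex -4.425 1.718 0.589
vertex -4.507 1.851 -0.358
endloop
endfacet
facet normal -0.086 0.139 -0.987
outer loop
vertex -4.507 1.851 -0.358
vertex -2.335 2.402 -0.469
vertex -3.247 1.032 -0.583
endloop
endfacet
facet normal 0.086 -0.139 0.987
outer loop
vertex -3.164 0.898 0.364
vertex -3.513 3.088 0.703
vertex -4.425 1.718 0.589
endloop
endfacet
facet normal 0.829 -0.539 -0.147
outer loop
vertex -2.253 2.269 0.478
vertex -3.164 0.898 0.364
vertex -2.335 2.402 -0.469
endloop
endfacet
facet normal 0.086 -0.139 0.987
outer loop
vertex -2.253 2.269 0.478
vertex -3.513 3.088 0.703
vertex -3.164 0.898 0.364
endloop
endfacet
facet normal -0.829 0.540 0.148
outer loop
vertex -4.425 1.718 0.589
vertex -3.513 3.088 0.703
vertex -4.507 1.851 -0.358
endloop
endfacet
facet normal -0.086 0.139 -0.987
outer loop
vertex -3.596 3.222 -0.244
vertex -2.335 2.402 -0.469
vertex -4.507 1.851 -0.358
endloop
endfacet
facet normal -0.829 0.539 0.149
outer loop
vertex -4.507 1.851 -0.358
vertex -3.513 3.088 0.703
vertex -3.596 3.222 -0.244
endloop
endfacet
facet normal 0.552 0.831 0.069
outer loop
vertex -3.596 3.222 -0.244
vertex -2.253 2.269 0.478
vertex -2.335 2.402 -0.469
endloop
endfacet
facet normal 0.552 0.831 0.069
outer loop
vertex -3.513 3.088 0.703
vertex -2.253 2.269 0.478
vertex -3.596 3.222 -0.244
endloop
endfacet
facet normal -0.359 -0.397 -0.844
outer loop
vertex -1.791 -2.5 -2.45
vertex -3.633 -2.428 -1.7
vertex -1.907 -1.611 -2.819
endloop
endfacet
facet normal 0.926 -0.036 -0.377
outer loop
vertex -1.167 -0.792 -1.08
vertex -1.791 -2.5 -2.45
vertex -1.907 -1.611 -2.819
endloop
endfacet
facet normal -0.359 -0.397 -0.844
outer loop
vertex -1.907 -1.611 -2.819
vertex -3.633 -2.428 -1.7
vertex -3.749 -1.539 -2.069
endloop
endfacet
facet normal -0.119 0.917 -0.381
outer loop
vertex -3.749 -1.539 -2.069
vertex -1.167 -0.792 -1.08
vertex -1.907 -1.611 -2.819
endloop
endfacet
facet normal 0.119 -0.917 0.381
outer loop
vertex -1.791 -2.5 -2.45
vertex -2.893 -1.609 0.039
vertex -3.633 -2.428 -1.7
endloop
endfacet
facet normal 0.926 -0.036 -0.377
outer loop
vertex -1.051 -1.681 -0.711
vertex -1.791 -2.5 -2.45
vertex -1.167 -0.792 -1.08
endloop
endfacet
facet normal 0.119 -0.917 0.381
outer loop
vertex -1.051 -1.681 -0.711
vertex -2.893 -1.609 0.039
vertex -1.791 -2.5 -2.45
endloop
endfacet
facet normal -0.926 0.036 0.377
outer loop
vertex -3.633 -2.428 -1.7
vertex -2.893 -1.609 0.039
vertex -3.749 -1.539 -2.069
endloop
endfacet
facet normal -0.119 0.917 -0.381
outer loop
vertex -3.009 -0.72 -0.33
vertex -1.167 -0.792 -1.08
vertex -3.749 -1.539 -2.069
endloop
endfacet
facet normal -0.926 0.036 0.377
outer loop
vertex -3.749 -1.539 -2.069
vertex -2.893 -1.609 0.039
vertex -3.009 -0.72 -0.33
endloop
endfacet
facet normal 0.359 0.397 0.844
outer loop
vertex -3.009 -0.72 -0.33
vertex -1.051 -1.681 -0.711
vertex -1.167 -0.792 -1.08
endloop
endfacet
facet normal 0.359 0.397 0.844
outer loop
vertex -2.893 -1.609 0.039
vertex -1.051 -1.681 -0.711
vertex -3.009 -0.72 -0.33
endloop
endfacet
facet normal -0.087 0.268 0.959
outer loop
vertex 2.287 -0.851 1.648
vertex 2.314 -1.883 1.939
vertex 3.226 -1.323 1.865
endloop
endfacet
facet normal 0.253 0.771 0.584
outer loop
vertex 2.287 -0.851 1.648
vertex 3.226 -1.323 1.865
vertex 3.14 -0.66 1.027
endloop
endfacet
facet normal -0.179 0.982 0.056
outer loop
vertex 2.287 -0.851 1.648
vertex 3.14 -0.66 1.027
vertex 2.176 -0.811 0.582
endloop
endfacet
facet normal -0.786 0.609 0.105
outer loop
vertex 2.287 -0.851 1.648
vertex 2.176 -0.811 0.582
vertex 1.666 -1.567 1.146
endloop
endfacet
facet normal -0.730 0.168 0.663
outer loop
vertex 2.287 -0.851 1.648
vertex 1.666 -1.567 1.146
vertex 2.314 -1.883 1.939
endloop
endfacet
facet normal 0.831 0.475 0.290
outer loop
vertex 3.14 -0.66 1.027
vertex 3.226 -1.323 1.865
vertex 3.694 -1.573 0.934
endloop
endfacet
facet normal 0.281 -0.339 0.898
outer loop
vertex 3.226 -1.323 1.865
vertex 2.314 -1.883 1.939
vertex 3.184 -2.329 1.498
endloop
endfacet
facet normal -0.757 -0.502 0.419
outer loop
vertex 2.314 -1.883 1.939
vertex 1.666 -1.567 1.146
vertex 2.22 -2.48 1.053
endloop
endfacet
facet normal -0.849 0.212 -0.484
outer loop
vertex 1.666 -1.567 1.146
vertex 2.176 -0.811 0.582
vertex 2.134 -1.817 0.215
endloop
endfacet
facet normal 0.132 0.815 -0.564
outer loop
vertex 2.176 -0.811 0.582
vertex 3.14 -0.66 1.027
vertex 3.046 -1.257 0.141
endloop
endfacet
facet normal 0.786 -0.609 -0.105
outer loop
vertex 3.073 -2.289 0.432
vertex 3.694 -1.573 0.934
vertex 3.184 -2.329 1.498
endloop
endfacet
facet normal 0.179 -0.982 -0.056
outer loop
vertex 3.073 -2.289 0.432
vertex 3.184 -2.329 1.498
vertex 2.22 -2.48 1.053
endloop
endfacet
facet normal -0.253 -0.771 -0.584
outer loop
vertex 3.073 -2.289 0.432
vertex 2.22 -2.48 1.053
vertex 2.134 -1.817 0.215
endloop
endfacet
facet normal 0.087 -0.268 -0.959
outer loop
vertex 3.073 -2.289 0.432
vertex 2.134 -1.817 0.215
vertex 3.046 -1.257 0.141
endloop
endfacet
facet normal 0.730 -0.168 -0.663
outer loop
vertex 3.073 -2.289 0.432
vertex 3.046 -1.257 0.141
vertex 3.694 -1.573 0.934
endloop
endfacet
facet normal 0.849 -0.212 0.484
outer loop
vertex 3.184 -2.329 1.498
vertex 3.694 -1.573 0.934
vertex 3.226 -1.323 1.865
endloop
endfacet
facet normal -0.132 -0.815 0.564
outer loop
vertex 2.22 -2.48 1.053
vertex 3.184 -2.329 1.498
vertex 2.314 -1.883 1.939
endloop
endfacet
facet normal -0.831 -0.475 -0.290
outer loop
vertex 2.134 -1.817 0.215
vertex 2.22 -2.48 1.053
vertex 1.666 -1.567 1.146
endloop
endfacet
facet normal -0.281 0.339 -0.898
outer loop
vertex 3.046 -1.257 0.141
vertex 2.134 -1.817 0.215
vertex 2.176 -0.811 0.582
endloop
endfacet
facet normal 0.757 0.502 -0.419
outer loop
vertex 3.694 -1.573 0.934
vertex 3.046 -1.257 0.141
vertex 3.14 -0.66 1.027
endloop
endfacet

endsolid


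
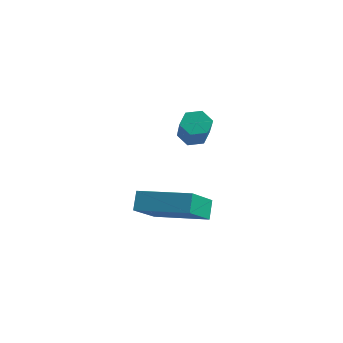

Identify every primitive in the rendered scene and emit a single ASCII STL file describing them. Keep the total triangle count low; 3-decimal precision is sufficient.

solid 
facet normal -0.641 0.484 -0.595
outer loop
vertex -2.866 2.142 1.686
vertex -3.297 2.027 2.057
vertex -2.985 2.513 2.116
endloop
endfacet
facet normal 0.739 0.598 -0.311
outer loop
vertex -2.866 2.142 1.686
vertex -2.985 2.513 2.116
vertex -1.653 1.228 2.812
endloop
endfacet
facet normal 0.739 0.597 -0.312
outer loop
vertex -1.653 1.228 2.812
vertex -2.985 2.513 2.116
vertex -1.772 1.599 3.241
endloop
endfacet
facet normal 0.643 -0.482 0.595
outer loop
vertex -1.653 1.228 2.812
vertex -1.772 1.599 3.241
vertex -2.083 1.113 3.183
endloop
endfacet
facet normal -0.641 0.484 -0.595
outer loop
vertex -2.985 2.513 2.116
vertex -3.297 2.027 2.057
vertex -3.416 2.398 2.487
endloop
endfacet
facet normal 0.191 0.853 0.486
outer loop
vertex -2.985 2.513 2.116
vertex -3.416 2.398 2.487
vertex -1.772 1.599 3.241
endloop
endfacet
facet normal 0.191 0.853 0.486
outer loop
vertex -1.772 1.599 3.241
vertex -3.416 2.398 2.487
vertex -2.203 1.484 3.612
endloop
endfacet
facet normal 0.642 -0.482 0.596
outer loop
vertex -1.772 1.599 3.241
vertex -2.203 1.484 3.612
vertex -2.083 1.113 3.183
endloop
endfacet
facet normal -0.642 0.483 -0.595
outer loop
vertex -3.416 2.398 2.487
vertex -3.297 2.027 2.057
vertex -3.727 1.912 2.428
endloop
endfacet
facet normal -0.548 0.254 0.797
outer loop
vertex -3.416 2.398 2.487
vertex -3.727 1.912 2.428
vertex -2.203 1.484 3.612
endloop
endfacet
facet normal -0.547 0.255 0.797
outer loop
vertex -2.203 1.484 3.612
vertex -3.727 1.912 2.428
vertex -2.514 0.998 3.554
endloop
endfacet
facet normal 0.642 -0.482 0.596
outer loop
vertex -2.203 1.484 3.612
vertex -2.514 0.998 3.554
vertex -2.083 1.113 3.183
endloop
endfacet
facet normal -0.643 0.482 -0.595
outer loop
vertex -3.727 1.912 2.428
vertex -3.297 2.027 2.057
vertex -3.608 1.541 1.999
endloop
endfacet
facet normal -0.739 -0.597 0.311
outer loop
vertex -3.727 1.912 2.428
vertex -3.608 1.541 1.999
vertex -2.514 0.998 3.554
endloop
endfacet
facet normal -0.739 -0.598 0.311
outer loop
vertex -2.514 0.998 3.554
vertex -3.608 1.541 1.999
vertex -2.395 0.627 3.124
endloop
endfacet
facet normal 0.641 -0.484 0.595
outer loop
vertex -2.514 0.998 3.554
vertex -2.395 0.627 3.124
vertex -2.083 1.113 3.183
endloop
endfacet
facet normal -0.642 0.482 -0.596
outer loop
vertex -3.608 1.541 1.999
vertex -3.297 2.027 2.057
vertex -3.177 1.656 1.628
endloop
endfacet
facet normal -0.191 -0.853 -0.486
outer loop
vertex -3.608 1.541 1.999
vertex -3.177 1.656 1.628
vertex -2.395 0.627 3.124
endloop
endfacet
facet normal -0.191 -0.853 -0.486
outer loop
vertex -2.395 0.627 3.124
vertex -3.177 1.656 1.628
vertex -1.964 0.742 2.753
endloop
endfacet
facet normal 0.641 -0.484 0.595
outer loop
vertex -2.395 0.627 3.124
vertex -1.964 0.742 2.753
vertex -2.083 1.113 3.183
endloop
endfacet
facet normal -0.642 0.482 -0.596
outer loop
vertex -3.177 1.656 1.628
vertex -3.297 2.027 2.057
vertex -2.866 2.142 1.686
endloop
endfacet
facet normal 0.547 -0.255 -0.797
outer loop
vertex -3.177 1.656 1.628
vertex -2.866 2.142 1.686
vertex -1.964 0.742 2.753
endloop
endfacet
facet normal 0.548 -0.254 -0.797
outer loop
vertex -1.964 0.742 2.753
vertex -2.866 2.142 1.686
vertex -1.653 1.228 2.812
endloop
endfacet
facet normal 0.642 -0.483 0.595
outer loop
vertex -1.964 0.742 2.753
vertex -1.653 1.228 2.812
vertex -2.083 1.113 3.183
endloop
endfacet
facet normal -0.330 0.432 0.839
outer loop
vertex -4.172 0.163 -0.518
vertex -2.274 1.119 -0.263
vertex -4.757 1.582 -1.478
endloop
endfacet
facet normal -0.887 -0.446 -0.119
outer loop
vertex -4.466 1.201 -2.217
vertex -4.172 0.163 -0.518
vertex -4.757 1.582 -1.478
endloop
endfacet
facet normal -0.330 0.432 0.839
outer loop
vertex -4.757 1.582 -1.478
vertex -2.274 1.119 -0.263
vertex -2.859 2.537 -1.223
endloop
endfacet
facet normal -0.323 0.783 -0.531
outer loop
vertex -2.859 2.537 -1.223
vertex -4.466 1.201 -2.217
vertex -4.757 1.582 -1.478
endloop
endfacet
facet normal 0.323 -0.783 0.531
outer loop
vertex -4.172 0.163 -0.518
vertex -1.983 0.738 -1.002
vertex -2.274 1.119 -0.263
endloop
endfacet
facet normal -0.887 -0.447 -0.119
outer loop
vertex -3.881 -0.217 -1.257
vertex -4.172 0.163 -0.518
vertex -4.466 1.201 -2.217
endloop
endfacet
facet normal 0.323 -0.784 0.530
outer loop
vertex -3.881 -0.217 -1.257
vertex -1.983 0.738 -1.002
vertex -4.172 0.163 -0.518
endloop
endfacet
facet normal 0.887 0.446 0.119
outer loop
vertex -2.274 1.119 -0.263
vertex -1.983 0.738 -1.002
vertex -2.859 2.537 -1.223
endloop
endfacet
facet normal -0.323 0.784 -0.530
outer loop
vertex -2.568 2.157 -1.962
vertex -4.466 1.201 -2.217
vertex -2.859 2.537 -1.223
endloop
endfacet
facet normal 0.887 0.446 0.120
outer loop
vertex -2.859 2.537 -1.223
vertex -1.983 0.738 -1.002
vertex -2.568 2.157 -1.962
endloop
endfacet
facet normal 0.330 -0.432 -0.839
outer loop
vertex -2.568 2.157 -1.962
vertex -3.881 -0.217 -1.257
vertex -4.466 1.201 -2.217
endloop
endfacet
facet normal 0.330 -0.432 -0.839
outer loop
vertex -1.983 0.738 -1.002
vertex -3.881 -0.217 -1.257
vertex -2.568 2.157 -1.962
endloop
endfacet

endsolid


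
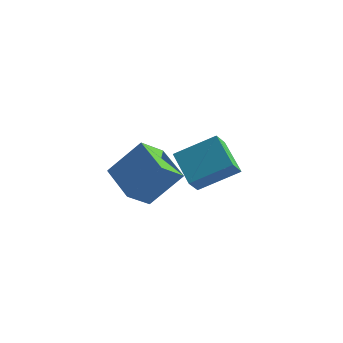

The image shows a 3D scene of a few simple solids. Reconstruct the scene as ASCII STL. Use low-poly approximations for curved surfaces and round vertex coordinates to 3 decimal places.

solid 
facet normal -0.743 0.348 0.571
outer loop
vertex -1.498 2.252 3.793
vertex -1.64 2.996 3.155
vertex -2.916 1.035 2.69
endloop
endfacet
facet normal 0.143 -0.751 0.645
outer loop
vertex -1.4 0.324 1.525
vertex -1.498 2.252 3.793
vertex -2.916 1.035 2.69
endloop
endfacet
facet normal -0.743 0.348 0.571
outer loop
vertex -2.916 1.035 2.69
vertex -1.64 2.996 3.155
vertex -3.058 1.778 2.052
endloop
endfacet
facet normal -0.654 -0.561 -0.508
outer loop
vertex -3.058 1.778 2.052
vertex -1.4 0.324 1.525
vertex -2.916 1.035 2.69
endloop
endfacet
facet normal 0.654 0.561 0.508
outer loop
vertex -1.498 2.252 3.793
vertex -0.124 2.285 1.99
vertex -1.64 2.996 3.155
endloop
endfacet
facet normal 0.144 -0.751 0.645
outer loop
vertex 0.018 1.542 2.628
vertex -1.498 2.252 3.793
vertex -1.4 0.324 1.525
endloop
endfacet
facet normal 0.653 0.561 0.508
outer loop
vertex 0.018 1.542 2.628
vertex -0.124 2.285 1.99
vertex -1.498 2.252 3.793
endloop
endfacet
facet normal -0.143 0.751 -0.645
outer loop
vertex -1.64 2.996 3.155
vertex -0.124 2.285 1.99
vertex -3.058 1.778 2.052
endloop
endfacet
facet normal -0.653 -0.561 -0.509
outer loop
vertex -1.542 1.068 0.887
vertex -1.4 0.324 1.525
vertex -3.058 1.778 2.052
endloop
endfacet
facet normal -0.143 0.751 -0.644
outer loop
vertex -3.058 1.778 2.052
vertex -0.124 2.285 1.99
vertex -1.542 1.068 0.887
endloop
endfacet
facet normal 0.743 -0.348 -0.571
outer loop
vertex -1.542 1.068 0.887
vertex 0.018 1.542 2.628
vertex -1.4 0.324 1.525
endloop
endfacet
facet normal 0.743 -0.348 -0.571
outer loop
vertex -0.124 2.285 1.99
vertex 0.018 1.542 2.628
vertex -1.542 1.068 0.887
endloop
endfacet
facet normal -0.507 -0.416 -0.755
outer loop
vertex -2.712 -3.32 3.017
vertex -2.564 -2.128 2.26
vertex -0.941 -4.043 2.225
endloop
endfacet
facet normal -0.104 -0.840 0.533
outer loop
vertex 0.144 -3.152 3.84
vertex -2.712 -3.32 3.017
vertex -0.941 -4.043 2.225
endloop
endfacet
facet normal -0.507 -0.416 -0.755
outer loop
vertex -0.941 -4.043 2.225
vertex -2.564 -2.128 2.26
vertex -0.794 -2.85 1.468
endloop
endfacet
facet normal 0.856 -0.348 -0.383
outer loop
vertex -0.794 -2.85 1.468
vertex 0.144 -3.152 3.84
vertex -0.941 -4.043 2.225
endloop
endfacet
facet normal -0.856 0.349 0.382
outer loop
vertex -2.712 -3.32 3.017
vertex -1.479 -1.237 3.875
vertex -2.564 -2.128 2.26
endloop
endfacet
facet normal -0.104 -0.840 0.533
outer loop
vertex -1.626 -2.43 4.632
vertex -2.712 -3.32 3.017
vertex 0.144 -3.152 3.84
endloop
endfacet
facet normal -0.855 0.349 0.383
outer loop
vertex -1.626 -2.43 4.632
vertex -1.479 -1.237 3.875
vertex -2.712 -3.32 3.017
endloop
endfacet
facet normal 0.104 0.840 -0.533
outer loop
vertex -2.564 -2.128 2.26
vertex -1.479 -1.237 3.875
vertex -0.794 -2.85 1.468
endloop
endfacet
facet normal 0.855 -0.349 -0.383
outer loop
vertex 0.292 -1.96 3.083
vertex 0.144 -3.152 3.84
vertex -0.794 -2.85 1.468
endloop
endfacet
facet normal 0.104 0.840 -0.533
outer loop
vertex -0.794 -2.85 1.468
vertex -1.479 -1.237 3.875
vertex 0.292 -1.96 3.083
endloop
endfacet
facet normal 0.507 0.416 0.755
outer loop
vertex 0.292 -1.96 3.083
vertex -1.626 -2.43 4.632
vertex 0.144 -3.152 3.84
endloop
endfacet
facet normal 0.507 0.416 0.755
outer loop
vertex -1.479 -1.237 3.875
vertex -1.626 -2.43 4.632
vertex 0.292 -1.96 3.083
endloop
endfacet

endsolid


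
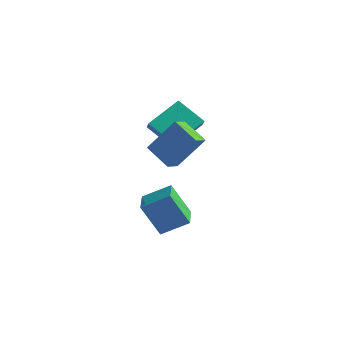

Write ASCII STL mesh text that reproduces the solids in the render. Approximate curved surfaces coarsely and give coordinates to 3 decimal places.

solid 
facet normal -0.485 -0.132 0.864
outer loop
vertex 1.014 1.263 -2.356
vertex 0.233 2.557 -2.597
vertex -0.143 0.42 -3.134
endloop
endfacet
facet normal 0.510 -0.846 0.158
outer loop
vertex 0.827 0.683 -4.863
vertex 1.014 1.263 -2.356
vertex -0.143 0.42 -3.134
endloop
endfacet
facet normal -0.485 -0.132 0.864
outer loop
vertex -0.143 0.42 -3.134
vertex 0.233 2.557 -2.597
vertex -0.924 1.713 -3.375
endloop
endfacet
facet normal -0.710 -0.518 -0.477
outer loop
vertex -0.924 1.713 -3.375
vertex 0.827 0.683 -4.863
vertex -0.143 0.42 -3.134
endloop
endfacet
facet normal 0.710 0.518 0.477
outer loop
vertex 1.014 1.263 -2.356
vertex 1.203 2.82 -4.326
vertex 0.233 2.557 -2.597
endloop
endfacet
facet normal 0.511 -0.845 0.157
outer loop
vertex 1.984 1.527 -4.085
vertex 1.014 1.263 -2.356
vertex 0.827 0.683 -4.863
endloop
endfacet
facet normal 0.710 0.518 0.477
outer loop
vertex 1.984 1.527 -4.085
vertex 1.203 2.82 -4.326
vertex 1.014 1.263 -2.356
endloop
endfacet
facet normal -0.510 0.845 -0.158
outer loop
vertex 0.233 2.557 -2.597
vertex 1.203 2.82 -4.326
vertex -0.924 1.713 -3.375
endloop
endfacet
facet normal -0.710 -0.518 -0.477
outer loop
vertex 0.046 1.977 -5.104
vertex 0.827 0.683 -4.863
vertex -0.924 1.713 -3.375
endloop
endfacet
facet normal -0.510 0.845 -0.157
outer loop
vertex -0.924 1.713 -3.375
vertex 1.203 2.82 -4.326
vertex 0.046 1.977 -5.104
endloop
endfacet
facet normal 0.485 0.132 -0.864
outer loop
vertex 0.046 1.977 -5.104
vertex 1.984 1.527 -4.085
vertex 0.827 0.683 -4.863
endloop
endfacet
facet normal 0.485 0.132 -0.864
outer loop
vertex 1.203 2.82 -4.326
vertex 1.984 1.527 -4.085
vertex 0.046 1.977 -5.104
endloop
endfacet
facet normal -0.879 0.214 0.425
outer loop
vertex 1.336 1.203 3.012
vertex 1.34 2.046 2.597
vertex 0.308 0.368 1.306
endloop
endfacet
facet normal -0.005 -0.897 0.442
outer loop
vertex 1.68 0.034 0.643
vertex 1.336 1.203 3.012
vertex 0.308 0.368 1.306
endloop
endfacet
facet normal -0.879 0.214 0.425
outer loop
vertex 0.308 0.368 1.306
vertex 1.34 2.046 2.597
vertex 0.312 1.211 0.891
endloop
endfacet
facet normal -0.476 -0.387 -0.790
outer loop
vertex 0.312 1.211 0.891
vertex 1.68 0.034 0.643
vertex 0.308 0.368 1.306
endloop
endfacet
facet normal 0.476 0.387 0.790
outer loop
vertex 1.336 1.203 3.012
vertex 2.712 1.712 1.934
vertex 1.34 2.046 2.597
endloop
endfacet
facet normal -0.005 -0.897 0.442
outer loop
vertex 2.708 0.869 2.349
vertex 1.336 1.203 3.012
vertex 1.68 0.034 0.643
endloop
endfacet
facet normal 0.476 0.387 0.790
outer loop
vertex 2.708 0.869 2.349
vertex 2.712 1.712 1.934
vertex 1.336 1.203 3.012
endloop
endfacet
facet normal 0.005 0.897 -0.442
outer loop
vertex 1.34 2.046 2.597
vertex 2.712 1.712 1.934
vertex 0.312 1.211 0.891
endloop
endfacet
facet normal -0.476 -0.387 -0.790
outer loop
vertex 1.684 0.877 0.228
vertex 1.68 0.034 0.643
vertex 0.312 1.211 0.891
endloop
endfacet
facet normal 0.005 0.897 -0.442
outer loop
vertex 0.312 1.211 0.891
vertex 2.712 1.712 1.934
vertex 1.684 0.877 0.228
endloop
endfacet
facet normal 0.879 -0.214 -0.425
outer loop
vertex 1.684 0.877 0.228
vertex 2.708 0.869 2.349
vertex 1.68 0.034 0.643
endloop
endfacet
facet normal 0.879 -0.214 -0.425
outer loop
vertex 2.712 1.712 1.934
vertex 2.708 0.869 2.349
vertex 1.684 0.877 0.228
endloop
endfacet
facet normal -0.468 0.542 -0.698
outer loop
vertex -0.88 4.746 1.715
vertex 0.615 4.768 0.73
vertex -1.479 3.006 0.767
endloop
endfacet
facet normal -0.835 -0.012 0.550
outer loop
vertex -1.035 2.492 1.43
vertex -0.88 4.746 1.715
vertex -1.479 3.006 0.767
endloop
endfacet
facet normal -0.468 0.542 -0.698
outer loop
vertex -1.479 3.006 0.767
vertex 0.615 4.768 0.73
vertex 0.015 3.028 -0.218
endloop
endfacet
facet normal -0.289 -0.841 -0.458
outer loop
vertex 0.015 3.028 -0.218
vertex -1.035 2.492 1.43
vertex -1.479 3.006 0.767
endloop
endfacet
facet normal 0.289 0.841 0.458
outer loop
vertex -0.88 4.746 1.715
vertex 1.059 4.254 1.393
vertex 0.615 4.768 0.73
endloop
endfacet
facet normal -0.835 -0.012 0.551
outer loop
vertex -0.435 4.232 2.378
vertex -0.88 4.746 1.715
vertex -1.035 2.492 1.43
endloop
endfacet
facet normal 0.289 0.841 0.458
outer loop
vertex -0.435 4.232 2.378
vertex 1.059 4.254 1.393
vertex -0.88 4.746 1.715
endloop
endfacet
facet normal 0.835 0.012 -0.550
outer loop
vertex 0.615 4.768 0.73
vertex 1.059 4.254 1.393
vertex 0.015 3.028 -0.218
endloop
endfacet
facet normal -0.289 -0.841 -0.458
outer loop
vertex 0.46 2.514 0.445
vertex -1.035 2.492 1.43
vertex 0.015 3.028 -0.218
endloop
endfacet
facet normal 0.835 0.013 -0.551
outer loop
vertex 0.015 3.028 -0.218
vertex 1.059 4.254 1.393
vertex 0.46 2.514 0.445
endloop
endfacet
facet normal 0.468 -0.542 0.698
outer loop
vertex 0.46 2.514 0.445
vertex -0.435 4.232 2.378
vertex -1.035 2.492 1.43
endloop
endfacet
facet normal 0.468 -0.542 0.698
outer loop
vertex 1.059 4.254 1.393
vertex -0.435 4.232 2.378
vertex 0.46 2.514 0.445
endloop
endfacet

endsolid


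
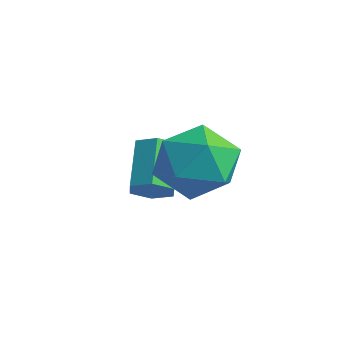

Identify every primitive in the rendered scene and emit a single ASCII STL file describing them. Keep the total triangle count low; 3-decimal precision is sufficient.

solid 
facet normal 0.544 -0.597 -0.590
outer loop
vertex -1.306 -1.416 2.105
vertex -1.589 -1.181 1.606
vertex -1.069 -0.919 1.82
endloop
endfacet
facet normal 0.746 0.025 0.665
outer loop
vertex -1.306 -1.416 2.105
vertex -1.069 -0.919 1.82
vertex -2.129 -0.514 2.994
endloop
endfacet
facet normal 0.746 0.025 0.665
outer loop
vertex -2.129 -0.514 2.994
vertex -1.069 -0.919 1.82
vertex -1.892 -0.017 2.709
endloop
endfacet
facet normal -0.545 0.597 0.588
outer loop
vertex -2.129 -0.514 2.994
vertex -1.892 -0.017 2.709
vertex -2.411 -0.279 2.494
endloop
endfacet
facet normal 0.544 -0.597 -0.590
outer loop
vertex -1.069 -0.919 1.82
vertex -1.589 -1.181 1.606
vertex -1.352 -0.684 1.321
endloop
endfacet
facet normal 0.704 0.707 -0.066
outer loop
vertex -1.069 -0.919 1.82
vertex -1.352 -0.684 1.321
vertex -1.892 -0.017 2.709
endloop
endfacet
facet normal 0.705 0.707 -0.065
outer loop
vertex -1.892 -0.017 2.709
vertex -1.352 -0.684 1.321
vertex -2.174 0.218 2.209
endloop
endfacet
facet normal -0.545 0.597 0.588
outer loop
vertex -1.892 -0.017 2.709
vertex -2.174 0.218 2.209
vertex -2.411 -0.279 2.494
endloop
endfacet
facet normal 0.545 -0.597 -0.588
outer loop
vertex -1.352 -0.684 1.321
vertex -1.589 -1.181 1.606
vertex -1.871 -0.946 1.106
endloop
endfacet
facet normal -0.041 0.682 -0.731
outer loop
vertex -1.352 -0.684 1.321
vertex -1.871 -0.946 1.106
vertex -2.174 0.218 2.209
endloop
endfacet
facet normal -0.043 0.681 -0.731
outer loop
vertex -2.174 0.218 2.209
vertex -1.871 -0.946 1.106
vertex -2.694 -0.044 1.995
endloop
endfacet
facet normal -0.544 0.597 0.590
outer loop
vertex -2.174 0.218 2.209
vertex -2.694 -0.044 1.995
vertex -2.411 -0.279 2.494
endloop
endfacet
facet normal 0.545 -0.597 -0.588
outer loop
vertex -1.871 -0.946 1.106
vertex -1.589 -1.181 1.606
vertex -2.108 -1.443 1.391
endloop
endfacet
facet normal -0.746 -0.025 -0.665
outer loop
vertex -1.871 -0.946 1.106
vertex -2.108 -1.443 1.391
vertex -2.694 -0.044 1.995
endloop
endfacet
facet normal -0.746 -0.025 -0.665
outer loop
vertex -2.694 -0.044 1.995
vertex -2.108 -1.443 1.391
vertex -2.931 -0.541 2.28
endloop
endfacet
facet normal -0.544 0.597 0.590
outer loop
vertex -2.694 -0.044 1.995
vertex -2.931 -0.541 2.28
vertex -2.411 -0.279 2.494
endloop
endfacet
facet normal 0.545 -0.597 -0.588
outer loop
vertex -2.108 -1.443 1.391
vertex -1.589 -1.181 1.606
vertex -1.826 -1.678 1.891
endloop
endfacet
facet normal -0.704 -0.707 0.065
outer loop
vertex -2.108 -1.443 1.391
vertex -1.826 -1.678 1.891
vertex -2.931 -0.541 2.28
endloop
endfacet
facet normal -0.704 -0.707 0.066
outer loop
vertex -2.931 -0.541 2.28
vertex -1.826 -1.678 1.891
vertex -2.648 -0.776 2.779
endloop
endfacet
facet normal -0.544 0.597 0.590
outer loop
vertex -2.931 -0.541 2.28
vertex -2.648 -0.776 2.779
vertex -2.411 -0.279 2.494
endloop
endfacet
facet normal 0.544 -0.597 -0.590
outer loop
vertex -1.826 -1.678 1.891
vertex -1.589 -1.181 1.606
vertex -1.306 -1.416 2.105
endloop
endfacet
facet normal 0.042 -0.681 0.731
outer loop
vertex -1.826 -1.678 1.891
vertex -1.306 -1.416 2.105
vertex -2.648 -0.776 2.779
endloop
endfacet
facet normal 0.042 -0.682 0.730
outer loop
vertex -2.648 -0.776 2.779
vertex -1.306 -1.416 2.105
vertex -2.129 -0.514 2.994
endloop
endfacet
facet normal -0.545 0.597 0.588
outer loop
vertex -2.648 -0.776 2.779
vertex -2.129 -0.514 2.994
vertex -2.411 -0.279 2.494
endloop
endfacet
facet normal -0.040 0.891 0.452
outer loop
vertex -0.409 -0.144 3.272
vertex -0.332 -0.668 4.312
vertex 0.637 -0.34 3.751
endloop
endfacet
facet normal 0.265 0.945 -0.191
outer loop
vertex -0.409 -0.144 3.272
vertex 0.637 -0.34 3.751
vertex 0.473 -0.525 2.611
endloop
endfacet
facet normal -0.201 0.708 -0.677
outer loop
vertex -0.409 -0.144 3.272
vertex 0.473 -0.525 2.611
vertex -0.597 -0.967 2.467
endloop
endfacet
facet normal -0.794 0.508 -0.334
outer loop
vertex -0.409 -0.144 3.272
vertex -0.597 -0.967 2.467
vertex -1.095 -1.055 3.519
endloop
endfacet
facet normal -0.694 0.621 0.364
outer loop
vertex -0.409 -0.144 3.272
vertex -1.095 -1.055 3.519
vertex -0.332 -0.668 4.312
endloop
endfacet
facet normal 0.834 0.514 -0.203
outer loop
vertex 0.473 -0.525 2.611
vertex 0.637 -0.34 3.751
vertex 1.095 -1.285 3.241
endloop
endfacet
facet normal 0.341 0.426 0.838
outer loop
vertex 0.637 -0.34 3.751
vertex -0.332 -0.668 4.312
vertex 0.597 -1.373 4.293
endloop
endfacet
facet normal -0.718 -0.011 0.696
outer loop
vertex -0.332 -0.668 4.312
vertex -1.095 -1.055 3.519
vertex -0.473 -1.815 4.149
endloop
endfacet
facet normal -0.880 -0.193 -0.433
outer loop
vertex -1.095 -1.055 3.519
vertex -0.597 -0.967 2.467
vertex -0.637 -2.0 3.009
endloop
endfacet
facet normal 0.079 0.131 -0.988
outer loop
vertex -0.597 -0.967 2.467
vertex 0.473 -0.525 2.611
vertex 0.332 -1.672 2.448
endloop
endfacet
facet normal 0.794 -0.508 0.334
outer loop
vertex 0.409 -2.196 3.488
vertex 1.095 -1.285 3.241
vertex 0.597 -1.373 4.293
endloop
endfacet
facet normal 0.201 -0.708 0.677
outer loop
vertex 0.409 -2.196 3.488
vertex 0.597 -1.373 4.293
vertex -0.473 -1.815 4.149
endloop
endfacet
facet normal -0.265 -0.945 0.191
outer loop
vertex 0.409 -2.196 3.488
vertex -0.473 -1.815 4.149
vertex -0.637 -2.0 3.009
endloop
endfacet
facet normal 0.040 -0.891 -0.452
outer loop
vertex 0.409 -2.196 3.488
vertex -0.637 -2.0 3.009
vertex 0.332 -1.672 2.448
endloop
endfacet
facet normal 0.694 -0.621 -0.364
outer loop
vertex 0.409 -2.196 3.488
vertex 0.332 -1.672 2.448
vertex 1.095 -1.285 3.241
endloop
endfacet
facet normal 0.880 0.193 0.433
outer loop
vertex 0.597 -1.373 4.293
vertex 1.095 -1.285 3.241
vertex 0.637 -0.34 3.751
endloop
endfacet
facet normal -0.079 -0.131 0.988
outer loop
vertex -0.473 -1.815 4.149
vertex 0.597 -1.373 4.293
vertex -0.332 -0.668 4.312
endloop
endfacet
facet normal -0.834 -0.514 0.203
outer loop
vertex -0.637 -2.0 3.009
vertex -0.473 -1.815 4.149
vertex -1.095 -1.055 3.519
endloop
endfacet
facet normal -0.341 -0.426 -0.838
outer loop
vertex 0.332 -1.672 2.448
vertex -0.637 -2.0 3.009
vertex -0.597 -0.967 2.467
endloop
endfacet
facet normal 0.718 0.011 -0.696
outer loop
vertex 1.095 -1.285 3.241
vertex 0.332 -1.672 2.448
vertex 0.473 -0.525 2.611
endloop
endfacet

endsolid


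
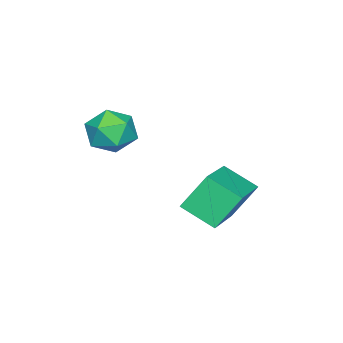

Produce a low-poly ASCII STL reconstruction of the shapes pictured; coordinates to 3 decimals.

solid 
facet normal -0.331 0.350 0.876
outer loop
vertex 3.176 1.686 3.154
vertex 3.68 1.281 3.506
vertex 3.842 1.967 3.293
endloop
endfacet
facet normal -0.425 0.831 0.358
outer loop
vertex 3.176 1.686 3.154
vertex 3.842 1.967 3.293
vertex 3.522 2.084 2.641
endloop
endfacet
facet normal -0.832 0.535 -0.147
outer loop
vertex 3.176 1.686 3.154
vertex 3.522 2.084 2.641
vertex 3.162 1.471 2.45
endloop
endfacet
facet normal -0.990 -0.131 0.060
outer loop
vertex 3.176 1.686 3.154
vertex 3.162 1.471 2.45
vertex 3.26 0.975 2.985
endloop
endfacet
facet normal -0.680 -0.245 0.692
outer loop
vertex 3.176 1.686 3.154
vertex 3.26 0.975 2.985
vertex 3.68 1.281 3.506
endloop
endfacet
facet normal 0.212 0.975 0.071
outer loop
vertex 3.522 2.084 2.641
vertex 3.842 1.967 3.293
vertex 4.24 1.925 2.675
endloop
endfacet
facet normal 0.365 0.196 0.910
outer loop
vertex 3.842 1.967 3.293
vertex 3.68 1.281 3.506
vertex 4.338 1.429 3.21
endloop
endfacet
facet normal -0.199 -0.767 0.610
outer loop
vertex 3.68 1.281 3.506
vertex 3.26 0.975 2.985
vertex 3.978 0.816 3.019
endloop
endfacet
facet normal -0.701 -0.583 -0.412
outer loop
vertex 3.26 0.975 2.985
vertex 3.162 1.471 2.45
vertex 3.658 0.933 2.367
endloop
endfacet
facet normal -0.447 0.495 -0.746
outer loop
vertex 3.162 1.471 2.45
vertex 3.522 2.084 2.641
vertex 3.82 1.619 2.154
endloop
endfacet
facet normal 0.990 0.131 -0.060
outer loop
vertex 4.324 1.214 2.506
vertex 4.24 1.925 2.675
vertex 4.338 1.429 3.21
endloop
endfacet
facet normal 0.832 -0.535 0.147
outer loop
vertex 4.324 1.214 2.506
vertex 4.338 1.429 3.21
vertex 3.978 0.816 3.019
endloop
endfacet
facet normal 0.425 -0.831 -0.358
outer loop
vertex 4.324 1.214 2.506
vertex 3.978 0.816 3.019
vertex 3.658 0.933 2.367
endloop
endfacet
facet normal 0.331 -0.350 -0.876
outer loop
vertex 4.324 1.214 2.506
vertex 3.658 0.933 2.367
vertex 3.82 1.619 2.154
endloop
endfacet
facet normal 0.680 0.245 -0.692
outer loop
vertex 4.324 1.214 2.506
vertex 3.82 1.619 2.154
vertex 4.24 1.925 2.675
endloop
endfacet
facet normal 0.701 0.583 0.412
outer loop
vertex 4.338 1.429 3.21
vertex 4.24 1.925 2.675
vertex 3.842 1.967 3.293
endloop
endfacet
facet normal 0.447 -0.495 0.746
outer loop
vertex 3.978 0.816 3.019
vertex 4.338 1.429 3.21
vertex 3.68 1.281 3.506
endloop
endfacet
facet normal -0.212 -0.975 -0.071
outer loop
vertex 3.658 0.933 2.367
vertex 3.978 0.816 3.019
vertex 3.26 0.975 2.985
endloop
endfacet
facet normal -0.365 -0.196 -0.910
outer loop
vertex 3.82 1.619 2.154
vertex 3.658 0.933 2.367
vertex 3.162 1.471 2.45
endloop
endfacet
facet normal 0.199 0.767 -0.610
outer loop
vertex 4.24 1.925 2.675
vertex 3.82 1.619 2.154
vertex 3.522 2.084 2.641
endloop
endfacet
facet normal -0.390 0.417 0.821
outer loop
vertex 2.85 3.656 1.39
vertex 2.795 4.625 0.872
vertex 1.233 3.26 0.822
endloop
endfacet
facet normal 0.050 -0.881 0.471
outer loop
vertex 1.705 2.755 -0.172
vertex 2.85 3.656 1.39
vertex 1.233 3.26 0.822
endloop
endfacet
facet normal -0.391 0.417 0.820
outer loop
vertex 1.233 3.26 0.822
vertex 2.795 4.625 0.872
vertex 1.177 4.228 0.303
endloop
endfacet
facet normal -0.919 -0.226 -0.322
outer loop
vertex 1.177 4.228 0.303
vertex 1.705 2.755 -0.172
vertex 1.233 3.26 0.822
endloop
endfacet
facet normal 0.920 0.225 0.323
outer loop
vertex 2.85 3.656 1.39
vertex 3.267 4.12 -0.122
vertex 2.795 4.625 0.872
endloop
endfacet
facet normal 0.050 -0.881 0.471
outer loop
vertex 3.323 3.152 0.397
vertex 2.85 3.656 1.39
vertex 1.705 2.755 -0.172
endloop
endfacet
facet normal 0.919 0.226 0.323
outer loop
vertex 3.323 3.152 0.397
vertex 3.267 4.12 -0.122
vertex 2.85 3.656 1.39
endloop
endfacet
facet normal -0.050 0.881 -0.471
outer loop
vertex 2.795 4.625 0.872
vertex 3.267 4.12 -0.122
vertex 1.177 4.228 0.303
endloop
endfacet
facet normal -0.919 -0.225 -0.324
outer loop
vertex 1.65 3.724 -0.69
vertex 1.705 2.755 -0.172
vertex 1.177 4.228 0.303
endloop
endfacet
facet normal -0.050 0.881 -0.471
outer loop
vertex 1.177 4.228 0.303
vertex 3.267 4.12 -0.122
vertex 1.65 3.724 -0.69
endloop
endfacet
facet normal 0.391 -0.417 -0.821
outer loop
vertex 1.65 3.724 -0.69
vertex 3.323 3.152 0.397
vertex 1.705 2.755 -0.172
endloop
endfacet
facet normal 0.390 -0.417 -0.821
outer loop
vertex 3.267 4.12 -0.122
vertex 3.323 3.152 0.397
vertex 1.65 3.724 -0.69
endloop
endfacet

endsolid


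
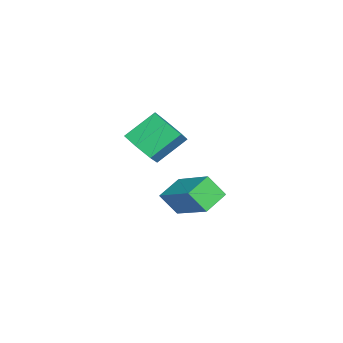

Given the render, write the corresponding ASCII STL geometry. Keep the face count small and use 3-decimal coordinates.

solid 
facet normal -0.834 0.420 0.358
outer loop
vertex 1.587 -0.397 -3.584
vertex 2.436 0.634 -2.816
vertex 1.563 0.1 -4.223
endloop
endfacet
facet normal -0.552 -0.668 -0.499
outer loop
vertex 2.264 -0.254 -4.524
vertex 1.587 -0.397 -3.584
vertex 1.563 0.1 -4.223
endloop
endfacet
facet normal -0.834 0.421 0.357
outer loop
vertex 1.563 0.1 -4.223
vertex 2.436 0.634 -2.816
vertex 2.412 1.13 -3.456
endloop
endfacet
facet normal -0.030 0.613 -0.790
outer loop
vertex 2.412 1.13 -3.456
vertex 2.264 -0.254 -4.524
vertex 1.563 0.1 -4.223
endloop
endfacet
facet normal 0.030 -0.613 0.790
outer loop
vertex 1.587 -0.397 -3.584
vertex 3.137 0.28 -3.117
vertex 2.436 0.634 -2.816
endloop
endfacet
facet normal -0.551 -0.670 -0.498
outer loop
vertex 2.288 -0.75 -3.884
vertex 1.587 -0.397 -3.584
vertex 2.264 -0.254 -4.524
endloop
endfacet
facet normal 0.030 -0.613 0.790
outer loop
vertex 2.288 -0.75 -3.884
vertex 3.137 0.28 -3.117
vertex 1.587 -0.397 -3.584
endloop
endfacet
facet normal 0.552 0.669 0.498
outer loop
vertex 2.436 0.634 -2.816
vertex 3.137 0.28 -3.117
vertex 2.412 1.13 -3.456
endloop
endfacet
facet normal -0.030 0.613 -0.790
outer loop
vertex 3.113 0.777 -3.756
vertex 2.264 -0.254 -4.524
vertex 2.412 1.13 -3.456
endloop
endfacet
facet normal 0.551 0.669 0.500
outer loop
vertex 2.412 1.13 -3.456
vertex 3.137 0.28 -3.117
vertex 3.113 0.777 -3.756
endloop
endfacet
facet normal 0.834 -0.421 -0.357
outer loop
vertex 3.113 0.777 -3.756
vertex 2.288 -0.75 -3.884
vertex 2.264 -0.254 -4.524
endloop
endfacet
facet normal 0.834 -0.420 -0.358
outer loop
vertex 3.137 0.28 -3.117
vertex 2.288 -0.75 -3.884
vertex 3.113 0.777 -3.756
endloop
endfacet
facet normal 0.492 -0.613 -0.618
outer loop
vertex 4.193 -0.843 -0.888
vertex 3.678 -0.874 -1.267
vertex 4.166 -0.46 -1.289
endloop
endfacet
facet normal 0.869 0.386 0.310
outer loop
vertex 4.193 -0.843 -0.888
vertex 4.166 -0.46 -1.289
vertex 3.657 -0.176 -0.214
endloop
endfacet
facet normal 0.869 0.385 0.310
outer loop
vertex 3.657 -0.176 -0.214
vertex 4.166 -0.46 -1.289
vertex 3.63 0.208 -0.615
endloop
endfacet
facet normal -0.491 0.612 0.619
outer loop
vertex 3.657 -0.176 -0.214
vertex 3.63 0.208 -0.615
vertex 3.142 -0.206 -0.593
endloop
endfacet
facet normal 0.492 -0.613 -0.618
outer loop
vertex 4.166 -0.46 -1.289
vertex 3.678 -0.874 -1.267
vertex 3.772 -0.388 -1.674
endloop
endfacet
facet normal 0.505 0.779 -0.371
outer loop
vertex 4.166 -0.46 -1.289
vertex 3.772 -0.388 -1.674
vertex 3.63 0.208 -0.615
endloop
endfacet
facet normal 0.502 0.781 -0.372
outer loop
vertex 3.63 0.208 -0.615
vertex 3.772 -0.388 -1.674
vertex 3.235 0.279 -0.999
endloop
endfacet
facet normal -0.492 0.612 0.619
outer loop
vertex 3.63 0.208 -0.615
vertex 3.235 0.279 -0.999
vertex 3.142 -0.206 -0.593
endloop
endfacet
facet normal 0.491 -0.613 -0.619
outer loop
vertex 3.772 -0.388 -1.674
vertex 3.678 -0.874 -1.267
vertex 3.307 -0.682 -1.752
endloop
endfacet
facet normal -0.242 0.587 -0.773
outer loop
vertex 3.772 -0.388 -1.674
vertex 3.307 -0.682 -1.752
vertex 3.235 0.279 -0.999
endloop
endfacet
facet normal -0.239 0.588 -0.773
outer loop
vertex 3.235 0.279 -0.999
vertex 3.307 -0.682 -1.752
vertex 2.771 -0.014 -1.078
endloop
endfacet
facet normal -0.492 0.612 0.619
outer loop
vertex 3.235 0.279 -0.999
vertex 2.771 -0.014 -1.078
vertex 3.142 -0.206 -0.593
endloop
endfacet
facet normal 0.492 -0.612 -0.619
outer loop
vertex 3.307 -0.682 -1.752
vertex 3.678 -0.874 -1.267
vertex 3.122 -1.12 -1.466
endloop
endfacet
facet normal -0.804 -0.047 -0.593
outer loop
vertex 3.307 -0.682 -1.752
vertex 3.122 -1.12 -1.466
vertex 2.771 -0.014 -1.078
endloop
endfacet
facet normal -0.805 -0.048 -0.592
outer loop
vertex 2.771 -0.014 -1.078
vertex 3.122 -1.12 -1.466
vertex 2.586 -0.453 -0.791
endloop
endfacet
facet normal -0.492 0.612 0.619
outer loop
vertex 2.771 -0.014 -1.078
vertex 2.586 -0.453 -0.791
vertex 3.142 -0.206 -0.593
endloop
endfacet
facet normal 0.492 -0.612 -0.619
outer loop
vertex 3.122 -1.12 -1.466
vertex 3.678 -0.874 -1.267
vertex 3.356 -1.373 -1.03
endloop
endfacet
facet normal -0.762 -0.647 0.034
outer loop
vertex 3.122 -1.12 -1.466
vertex 3.356 -1.373 -1.03
vertex 2.586 -0.453 -0.791
endloop
endfacet
facet normal -0.762 -0.647 0.034
outer loop
vertex 2.586 -0.453 -0.791
vertex 3.356 -1.373 -1.03
vertex 2.819 -0.705 -0.355
endloop
endfacet
facet normal -0.492 0.613 0.618
outer loop
vertex 2.586 -0.453 -0.791
vertex 2.819 -0.705 -0.355
vertex 3.142 -0.206 -0.593
endloop
endfacet
facet normal 0.492 -0.612 -0.619
outer loop
vertex 3.356 -1.373 -1.03
vertex 3.678 -0.874 -1.267
vertex 3.832 -1.25 -0.773
endloop
endfacet
facet normal -0.146 -0.759 0.635
outer loop
vertex 3.356 -1.373 -1.03
vertex 3.832 -1.25 -0.773
vertex 2.819 -0.705 -0.355
endloop
endfacet
facet normal -0.146 -0.759 0.635
outer loop
vertex 2.819 -0.705 -0.355
vertex 3.832 -1.25 -0.773
vertex 3.296 -0.582 -0.098
endloop
endfacet
facet normal -0.491 0.613 0.619
outer loop
vertex 2.819 -0.705 -0.355
vertex 3.296 -0.582 -0.098
vertex 3.142 -0.206 -0.593
endloop
endfacet
facet normal 0.492 -0.612 -0.619
outer loop
vertex 3.832 -1.25 -0.773
vertex 3.678 -0.874 -1.267
vertex 4.193 -0.843 -0.888
endloop
endfacet
facet normal 0.580 -0.300 0.757
outer loop
vertex 3.832 -1.25 -0.773
vertex 4.193 -0.843 -0.888
vertex 3.296 -0.582 -0.098
endloop
endfacet
facet normal 0.580 -0.299 0.758
outer loop
vertex 3.296 -0.582 -0.098
vertex 4.193 -0.843 -0.888
vertex 3.657 -0.176 -0.214
endloop
endfacet
facet normal -0.491 0.613 0.619
outer loop
vertex 3.296 -0.582 -0.098
vertex 3.657 -0.176 -0.214
vertex 3.142 -0.206 -0.593
endloop
endfacet

endsolid
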